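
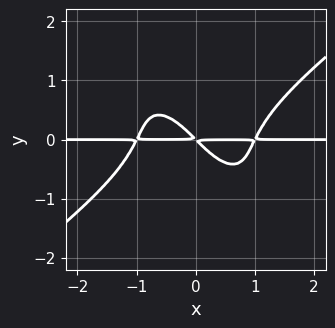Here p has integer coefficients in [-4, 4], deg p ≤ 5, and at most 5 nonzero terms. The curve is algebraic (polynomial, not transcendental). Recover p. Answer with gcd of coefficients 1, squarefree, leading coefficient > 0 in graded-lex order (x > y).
1. Degree: a generic line meets the curve in up to 4 points, so deg p = 4.
2. From the axis intercepts and sections: the visible x-axis segment lies entirely on the curve.
3. The integer polynomial consistent with all of this is the stated p.

x^3*y - x*y^3 - y^4 - x*y - y^2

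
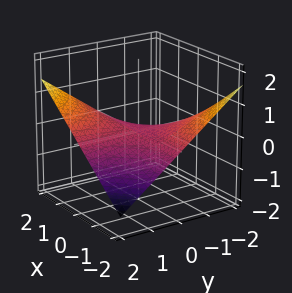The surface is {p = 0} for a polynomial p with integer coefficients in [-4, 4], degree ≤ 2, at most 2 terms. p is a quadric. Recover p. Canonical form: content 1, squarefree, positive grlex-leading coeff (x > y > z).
x*y - 3*z

First, deg p = 2. A saddle surface; a quadric.
Then, reading off the gridlines: the visible y-axis segment lies entirely on the surface; it meets the z-axis at z = 0 (among the integer gridlines); the visible x-axis segment lies entirely on the surface.
Finally, putting this together gives p.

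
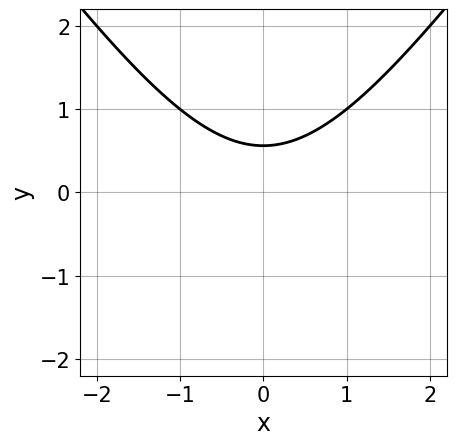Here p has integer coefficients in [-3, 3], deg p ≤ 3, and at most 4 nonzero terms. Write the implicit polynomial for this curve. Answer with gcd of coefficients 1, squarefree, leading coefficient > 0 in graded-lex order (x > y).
2*x^2 - y^2 - 3*y + 2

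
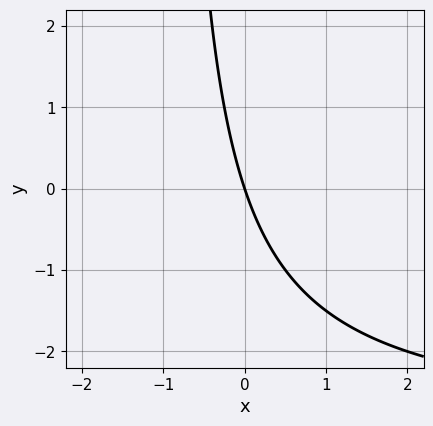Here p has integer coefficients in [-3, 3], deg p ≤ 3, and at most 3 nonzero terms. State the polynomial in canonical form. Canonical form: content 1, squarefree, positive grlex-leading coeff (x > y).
x*y + 3*x + y

(a) Degree: the shape is more complex than any degree-1 curve, so deg p = 2.
(b) Against the integer gridlines: it crosses the x-axis at the gridline x = 0; it meets the y-axis at y = 0 (among the integer gridlines).
(c) Together with the visible shape, these determine p as stated.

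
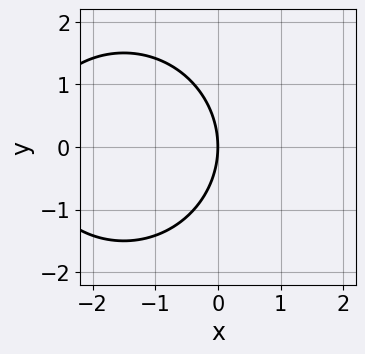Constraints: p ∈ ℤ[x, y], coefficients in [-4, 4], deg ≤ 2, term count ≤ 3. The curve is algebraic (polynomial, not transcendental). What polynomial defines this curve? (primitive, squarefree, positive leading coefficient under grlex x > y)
x^2 + y^2 + 3*x

1. The degree is 2 — a generic line meets the curve in up to 2 points.
2. Symmetries: the y ↦ −y reflection is a symmetry, so y appears only in even powers.
3. From the visible intercepts: it crosses the x-axis at the gridline x = 0; it crosses the y-axis at the gridline y = 0.
4. These observations pin down the coefficients.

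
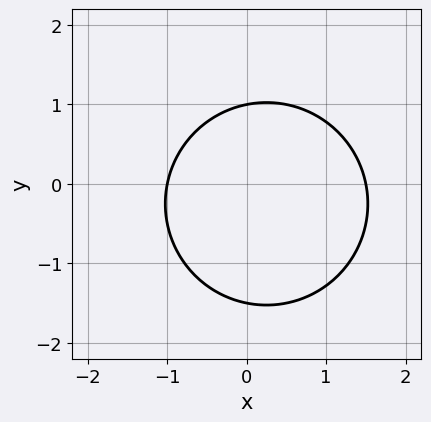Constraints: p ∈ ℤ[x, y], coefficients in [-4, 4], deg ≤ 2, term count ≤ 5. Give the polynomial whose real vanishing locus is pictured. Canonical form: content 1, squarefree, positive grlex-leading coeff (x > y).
(a) Degree: the shape is more complex than any degree-1 curve, so deg p = 2.
(b) Reading off the gridlines: one y-axis crossing is at y = 1; it crosses the x-axis at the gridline x = -1.
(c) The integer polynomial consistent with all of this is the stated p.

2*x^2 + 2*y^2 - x + y - 3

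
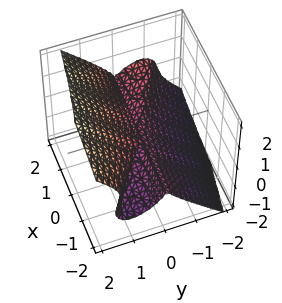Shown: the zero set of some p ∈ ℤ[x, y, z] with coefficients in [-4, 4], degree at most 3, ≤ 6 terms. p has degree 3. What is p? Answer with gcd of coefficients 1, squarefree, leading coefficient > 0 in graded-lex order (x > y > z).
2*x*y^2 + 3*y^3 - 3*z^3 + y*z

Degree: the shape is more complex than any degree-2 surface, so deg p = 3.
Against the integer gridlines: it meets the z-axis at z = 0 (among the integer gridlines); it crosses the y-axis at the gridline y = 0.
Fitting integer coefficients to these (and the overall shape) gives p. Check: (1, 0, 0) on the x-axis lies on the surface, and p(1, 0, 0) = 0. ✓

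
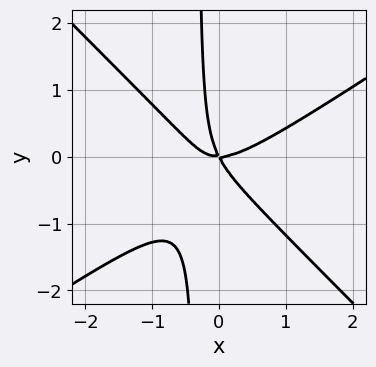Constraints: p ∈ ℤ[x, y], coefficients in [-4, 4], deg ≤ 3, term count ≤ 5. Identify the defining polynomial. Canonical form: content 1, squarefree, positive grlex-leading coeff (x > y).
(a) deg p = 3. No degree-2 curve has this shape.
(b) Checking where it meets the axes: one x-axis crossing is at x = 0; it crosses the y-axis at the gridline y = 0.
(c) The integer polynomial consistent with all of this is the stated p.

2*x^3 - x^2*y - 3*x*y^2 - 2*x*y - y^2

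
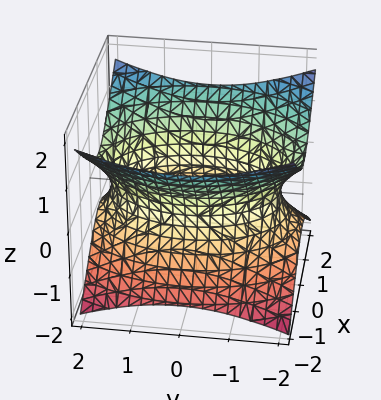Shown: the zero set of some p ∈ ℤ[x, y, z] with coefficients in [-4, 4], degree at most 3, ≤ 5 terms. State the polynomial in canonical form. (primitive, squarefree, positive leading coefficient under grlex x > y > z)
(a) The degree is 2 — an hourglass — one-sheet hyperboloid; a quadric.
(b) Symmetries: mirror symmetry y ↦ −y ⇒ only even powers of y; the z ↦ −z reflection is a symmetry, so z appears only in even powers; the x ↦ −x reflection is a symmetry, so x appears only in even powers.
(c) Reading off the gridlines: the surface avoids every integer z-axis point in the box.
(d) Putting this together gives p.

2*x^2 + y^2 - 3*z^2 - 3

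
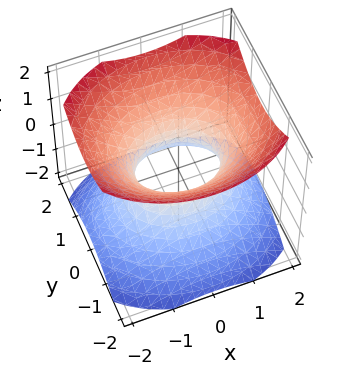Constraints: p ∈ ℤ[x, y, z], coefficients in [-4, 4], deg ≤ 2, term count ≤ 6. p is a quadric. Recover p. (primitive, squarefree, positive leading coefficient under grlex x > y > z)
First, deg p = 2. An hourglass — one-sheet hyperboloid; a quadric.
Next, symmetries: the y ↦ −y reflection is a symmetry, so y appears only in even powers; the x ↦ −x reflection is a symmetry, so x appears only in even powers; it's symmetric under z → −z, forcing even powers of z.
Then, from the axis intercepts and sections: among the integer gridlines, it crosses the x-axis at x ∈ {-1, 1}; it misses every integer gridline on the z-axis.
Finally, solving for integer coefficients yields p as stated.

2*x^2 + 3*y^2 - 3*z^2 - 2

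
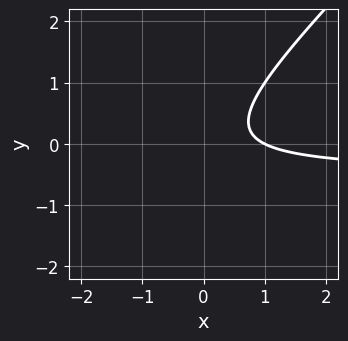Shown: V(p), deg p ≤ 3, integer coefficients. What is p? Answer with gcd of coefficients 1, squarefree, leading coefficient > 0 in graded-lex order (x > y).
2*x*y - 2*y^2 + x - 1

1. The degree is 2 — no degree-1 curve has this shape.
2. Reading off the gridlines: the curve avoids every integer y-axis point in the box; it meets the x-axis at x = 1 (among the integer gridlines).
3. The integer polynomial consistent with all of this is the stated p.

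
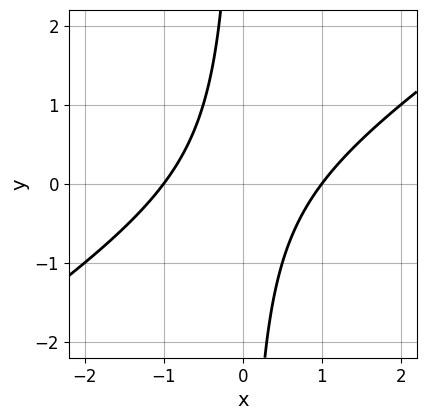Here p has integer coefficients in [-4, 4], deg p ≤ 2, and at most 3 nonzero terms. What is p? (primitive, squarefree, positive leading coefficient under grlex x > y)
2*x^2 - 3*x*y - 2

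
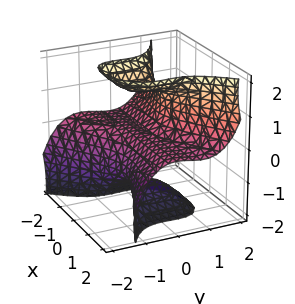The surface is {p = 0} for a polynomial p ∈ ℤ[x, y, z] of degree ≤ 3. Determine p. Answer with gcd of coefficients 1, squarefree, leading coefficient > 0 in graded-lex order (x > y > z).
2*x^2*z + 2*x*y^2 - 3*y^3 - z^3 + 2*z

The degree is 3 — the shape is more complex than any degree-2 surface.
From the visible intercepts: it meets the z-axis at z = 0 (among the integer gridlines); it meets the y-axis at y = 0 (among the integer gridlines); the visible x-axis segment lies entirely on the surface.
The integer polynomial consistent with all of this is the stated p.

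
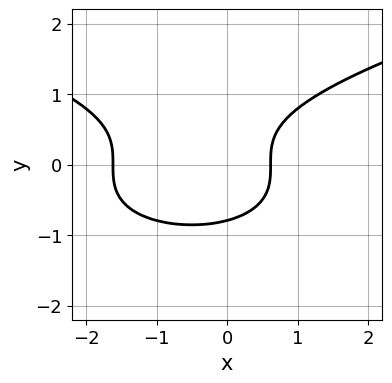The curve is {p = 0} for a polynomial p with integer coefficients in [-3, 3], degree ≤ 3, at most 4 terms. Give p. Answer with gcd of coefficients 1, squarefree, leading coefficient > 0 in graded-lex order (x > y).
2*y^3 - x^2 - x + 1

(a) deg p = 3. No degree-2 curve has this shape.
(b) Solving for integer coefficients yields p as stated.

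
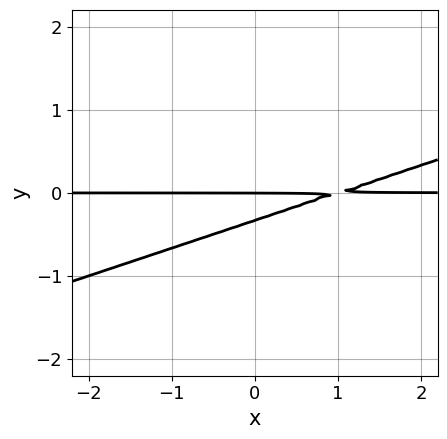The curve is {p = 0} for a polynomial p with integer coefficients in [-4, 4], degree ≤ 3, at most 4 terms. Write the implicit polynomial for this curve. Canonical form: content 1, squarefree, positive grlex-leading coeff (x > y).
First, deg p = 2. A generic line meets the curve in up to 2 points.
Next, reading off the gridlines: every point of the x-axis in the box is on the curve; it crosses the y-axis at the gridline y = 0.
Finally, assembling these constraints gives the stated polynomial.

x*y - 3*y^2 - y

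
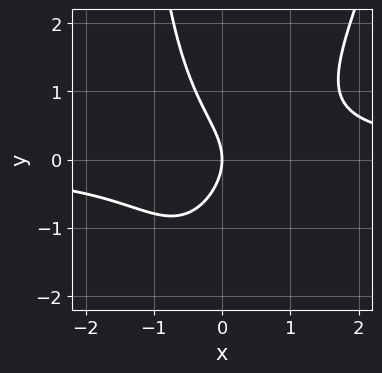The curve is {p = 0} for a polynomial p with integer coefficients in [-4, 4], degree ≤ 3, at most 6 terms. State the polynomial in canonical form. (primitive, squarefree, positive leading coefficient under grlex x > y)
deg p = 3. The shape is more complex than any degree-2 curve.
From the visible intercepts: one x-axis crossing is at x = 0; one y-axis crossing is at y = 0.
Fitting integer coefficients to these (and the overall shape) gives p.

3*x^2*y - x*y^2 - 2*y^2 - 3*x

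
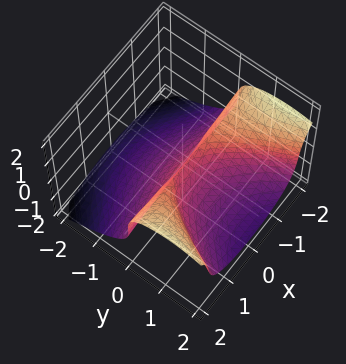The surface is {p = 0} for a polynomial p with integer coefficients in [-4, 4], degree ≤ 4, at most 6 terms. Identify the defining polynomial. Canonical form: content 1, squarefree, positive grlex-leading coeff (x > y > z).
2*x^2*y - 3*z^3 - 3*y^2 - y*z

First, the degree is 3 — no degree-2 surface has this shape.
Then, reading off the gridlines: every point of the x-axis in the box is on the surface; it crosses the z-axis at the gridline z = 0.
Finally, these observations pin down the coefficients.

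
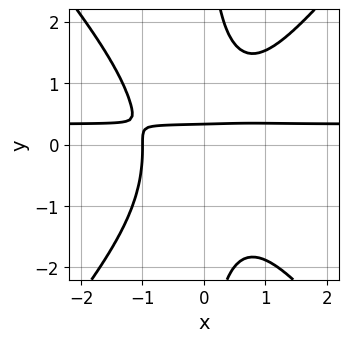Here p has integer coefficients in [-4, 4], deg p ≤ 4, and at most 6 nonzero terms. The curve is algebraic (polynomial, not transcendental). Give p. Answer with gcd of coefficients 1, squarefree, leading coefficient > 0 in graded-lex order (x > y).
3*x^3*y - 2*x*y^3 - x^3 + 3*y - 1

First, deg p = 4. A generic line meets the curve in up to 4 points.
Then, reading off the gridlines: it meets the x-axis at x = -1 (among the integer gridlines).
Finally, matching integer coefficients to the picture gives p.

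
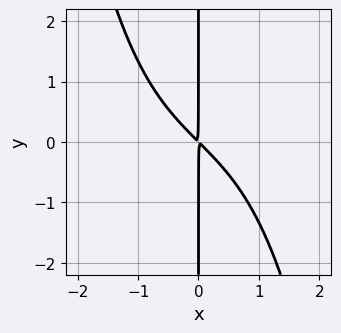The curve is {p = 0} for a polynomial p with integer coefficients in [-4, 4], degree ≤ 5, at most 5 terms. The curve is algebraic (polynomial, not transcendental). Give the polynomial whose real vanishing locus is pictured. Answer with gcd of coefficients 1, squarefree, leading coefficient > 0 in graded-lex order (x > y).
1. The degree is 4 — no degree-3 curve has this shape.
2. From the axis intercepts and sections: every point of the y-axis in the box is on the curve.
3. Fitting integer coefficients to these (and the overall shape) gives p.

x^4 + 3*x^2 + 3*x*y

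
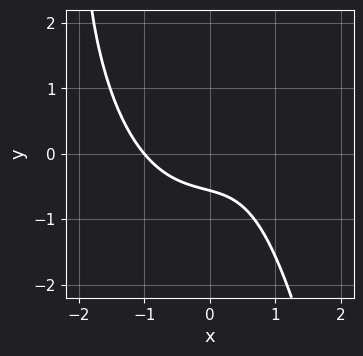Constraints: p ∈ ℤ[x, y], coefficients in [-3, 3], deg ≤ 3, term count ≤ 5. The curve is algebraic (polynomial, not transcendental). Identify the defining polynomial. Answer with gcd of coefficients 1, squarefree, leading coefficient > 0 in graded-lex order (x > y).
2*x^3 - 2*x*y - y^2 + 3*y + 2

First, deg p = 3. A generic line meets the curve in up to 3 points.
Then, reading off the gridlines: it meets the x-axis at x = -1 (among the integer gridlines).
Finally, solving for integer coefficients yields p as stated.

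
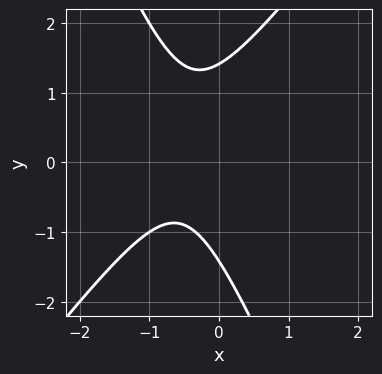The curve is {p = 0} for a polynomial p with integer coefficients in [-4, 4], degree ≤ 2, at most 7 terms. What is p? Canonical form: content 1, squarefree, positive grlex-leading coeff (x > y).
(a) The degree is 2 — a generic line meets the curve in up to 2 points.
(b) Against the integer gridlines: it misses every integer gridline on the x-axis.
(c) Putting this together gives p.

3*x^2 - x*y - y^2 + 3*x + 2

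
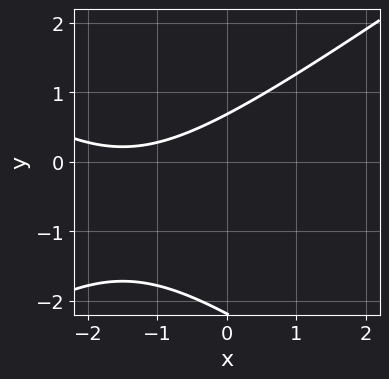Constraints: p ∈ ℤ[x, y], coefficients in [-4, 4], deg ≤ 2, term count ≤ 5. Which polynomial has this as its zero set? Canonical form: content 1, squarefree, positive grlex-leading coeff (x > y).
x^2 - 2*y^2 + 3*x - 3*y + 3

1. Degree: no degree-1 curve has this shape, so deg p = 2.
2. Reading off the gridlines: the curve avoids every integer x-axis point in the box.
3. Matching integer coefficients to the picture gives p.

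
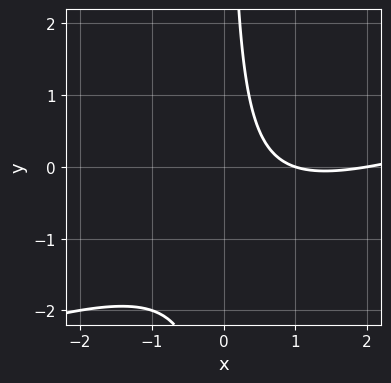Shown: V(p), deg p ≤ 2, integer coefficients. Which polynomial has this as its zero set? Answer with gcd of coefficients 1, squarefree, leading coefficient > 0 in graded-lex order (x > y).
x^2 - 3*x*y - 3*x + 2

deg p = 2. The shape is more complex than any degree-1 curve.
Observable constraints: the curve avoids every integer y-axis point in the box; among the integer gridlines, it crosses the x-axis at x ∈ {1, 2}.
Putting this together gives p.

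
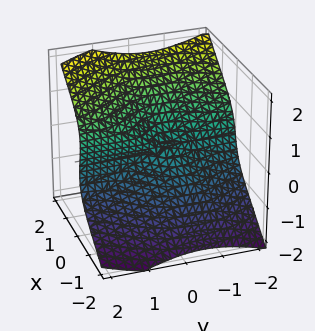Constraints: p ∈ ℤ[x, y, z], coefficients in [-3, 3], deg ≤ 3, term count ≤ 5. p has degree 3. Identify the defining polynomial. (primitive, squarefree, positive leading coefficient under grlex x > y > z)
First, the degree is 3 — no degree-2 surface has this shape.
Next, from the visible intercepts: the visible y-axis segment lies entirely on the surface; it meets the z-axis at z = 0 (among the integer gridlines); it crosses the x-axis at the gridline x = 0.
Finally, the integer polynomial consistent with all of this is the stated p.

2*x^3 + 2*x*y^2 - 3*z^3 + x*y + y*z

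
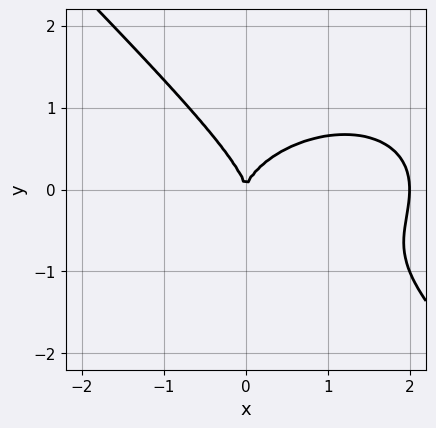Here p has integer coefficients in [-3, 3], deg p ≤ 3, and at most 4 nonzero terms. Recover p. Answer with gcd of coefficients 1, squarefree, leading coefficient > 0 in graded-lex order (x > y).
x^3 + x*y^2 + 2*y^3 - 2*x^2

(a) Degree: the shape is more complex than any degree-2 curve, so deg p = 3.
(b) Against the integer gridlines: among the integer gridlines, it crosses the x-axis at x ∈ {0, 2}; it meets the y-axis at y = 0 (among the integer gridlines).
(c) These observations pin down the coefficients.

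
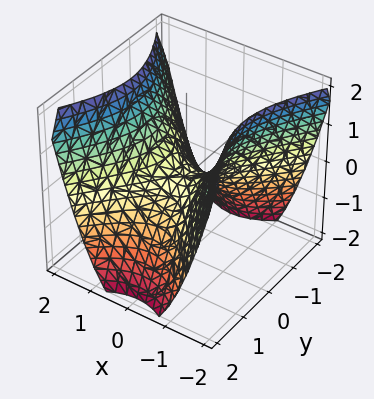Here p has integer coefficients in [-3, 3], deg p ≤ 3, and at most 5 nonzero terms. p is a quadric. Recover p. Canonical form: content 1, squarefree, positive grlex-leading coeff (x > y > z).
The degree is 2 — a saddle surface; a quadric.
Symmetries: the y ↦ −y reflection is a symmetry, so y appears only in even powers; mirror symmetry x ↦ −x ⇒ only even powers of x.
Reading off the gridlines: it meets the y-axis at y = 0 (among the integer gridlines); it meets the z-axis at z = 0 (among the integer gridlines); it crosses the x-axis at the gridline x = 0.
Putting this together gives p.

3*x^2 - 2*y^2 - 3*z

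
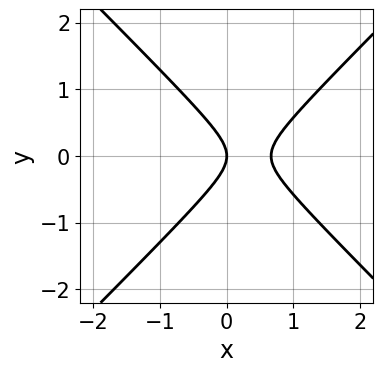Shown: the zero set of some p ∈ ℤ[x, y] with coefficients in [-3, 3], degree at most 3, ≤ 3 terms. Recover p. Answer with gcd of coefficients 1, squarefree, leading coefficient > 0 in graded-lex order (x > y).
(a) deg p = 2. The shape is more complex than any degree-1 curve.
(b) Symmetries: the y ↦ −y reflection is a symmetry, so y appears only in even powers.
(c) From the axis intercepts and sections: it meets the x-axis at x = 0 (among the integer gridlines); it crosses the y-axis at the gridline y = 0.
(d) Fitting integer coefficients to these (and the overall shape) gives p.

3*x^2 - 3*y^2 - 2*x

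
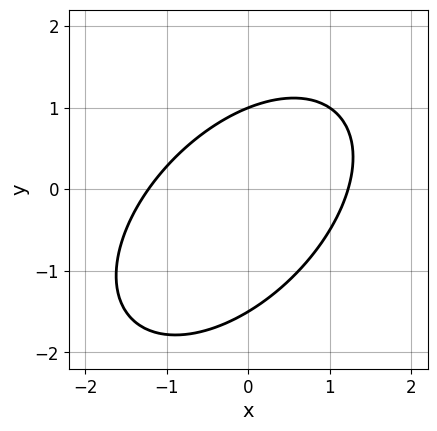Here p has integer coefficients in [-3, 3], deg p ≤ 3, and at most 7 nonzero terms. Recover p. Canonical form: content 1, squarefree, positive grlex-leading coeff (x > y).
2*x^2 - 2*x*y + 2*y^2 + y - 3

The degree is 2 — the shape is more complex than any degree-1 curve.
Checking where it meets the axes: it meets the y-axis at y = 1 (among the integer gridlines).
The integer polynomial consistent with all of this is the stated p.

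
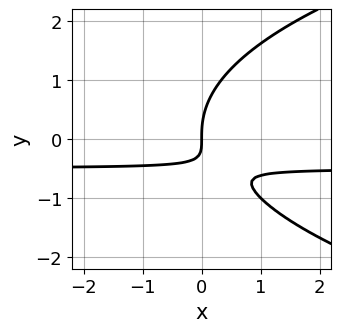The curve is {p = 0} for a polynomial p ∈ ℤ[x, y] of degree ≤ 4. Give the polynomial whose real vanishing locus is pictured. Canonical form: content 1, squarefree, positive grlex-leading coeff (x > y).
y^3 - 2*x*y - x

(a) The degree is 3 — no degree-2 curve has this shape.
(b) Reading off the gridlines: one x-axis crossing is at x = 0; it crosses the y-axis at the gridline y = 0.
(c) These observations pin down the coefficients.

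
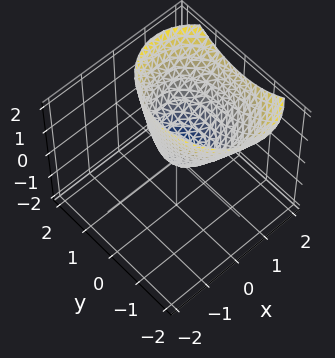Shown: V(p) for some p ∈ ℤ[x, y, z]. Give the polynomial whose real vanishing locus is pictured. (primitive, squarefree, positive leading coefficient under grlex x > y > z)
3*x^2 - 3*x*z + 2*y^2 - 2*z

1. deg p = 2. A generic line meets the surface in up to 2 points.
2. From the visible intercepts: it crosses the y-axis at the gridline y = 0; it crosses the z-axis at the gridline z = 0; one x-axis crossing is at x = 0.
3. Fitting integer coefficients to these (and the overall shape) gives p.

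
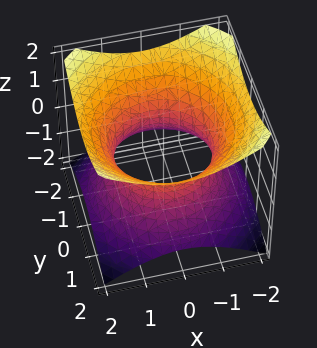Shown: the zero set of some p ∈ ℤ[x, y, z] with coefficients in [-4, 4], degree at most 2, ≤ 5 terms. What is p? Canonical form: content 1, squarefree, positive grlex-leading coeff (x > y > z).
First, deg p = 2.
Next, symmetries: it's symmetric under z → −z, forcing even powers of z; the z-axis is an axis of rotation, so x and y enter only as x² + y².
Next, checking where it meets the axes: no z-intercept at any integer in the box; a circular section at z = 1 has radius between 1 and 2.
Finally, putting this together gives p.

2*x^2 + 2*y^2 - 3*z^2 - 3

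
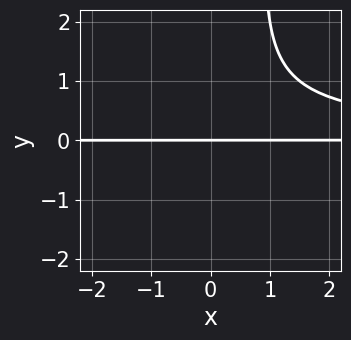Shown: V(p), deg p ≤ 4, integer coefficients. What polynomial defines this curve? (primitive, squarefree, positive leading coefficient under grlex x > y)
x*y^3 + x*y^2 - y^3 - 2*y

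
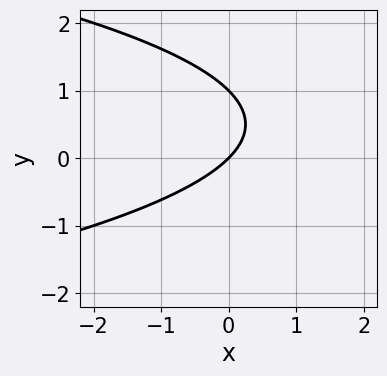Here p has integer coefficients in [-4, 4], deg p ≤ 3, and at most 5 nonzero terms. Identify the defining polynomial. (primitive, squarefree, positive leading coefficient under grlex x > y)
Degree: no degree-1 curve has this shape, so deg p = 2.
Observable constraints: it crosses the x-axis at the gridline x = 0; among the integer gridlines, it crosses the y-axis at y ∈ {0, 1}.
Together with the visible shape, these determine p as stated.

y^2 + x - y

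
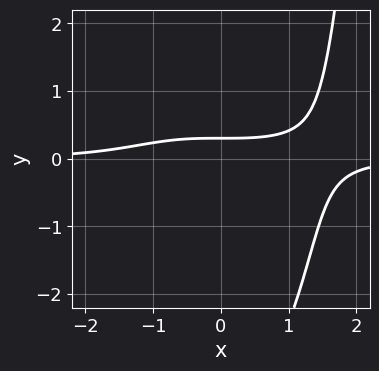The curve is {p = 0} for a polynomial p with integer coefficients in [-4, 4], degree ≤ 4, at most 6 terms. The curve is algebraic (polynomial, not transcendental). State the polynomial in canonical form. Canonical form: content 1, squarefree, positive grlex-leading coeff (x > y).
x^3*y - y^2 - 3*y + 1

1. deg p = 4.
2. From the visible intercepts: the curve avoids every integer x-axis point in the box.
3. Assembling these constraints gives the stated polynomial.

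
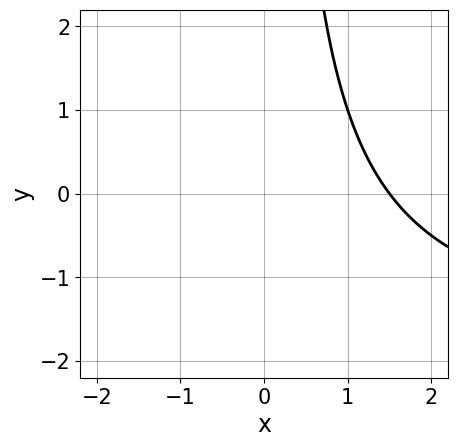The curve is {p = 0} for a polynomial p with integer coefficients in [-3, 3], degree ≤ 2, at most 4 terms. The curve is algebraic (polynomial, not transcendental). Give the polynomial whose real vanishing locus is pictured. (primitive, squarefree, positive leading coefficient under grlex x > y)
First, deg p = 2. The shape is more complex than any degree-1 curve.
Next, from the visible intercepts: no y-intercept at any integer in the box.
Finally, putting this together gives p.

x*y + 2*x - 3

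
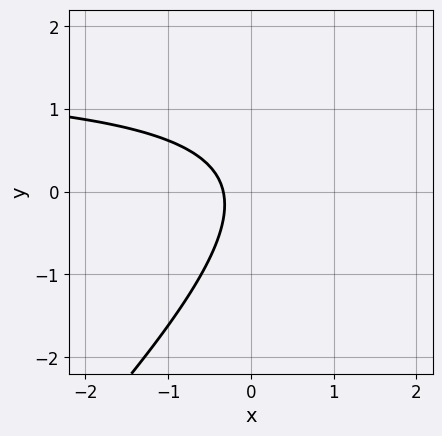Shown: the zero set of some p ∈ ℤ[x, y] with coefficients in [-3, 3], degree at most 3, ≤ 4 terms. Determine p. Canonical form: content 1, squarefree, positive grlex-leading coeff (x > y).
2*x*y - 2*y^2 - 3*x - 1

First, the degree is 2 — the shape is more complex than any degree-1 curve.
Next, against the integer gridlines: it misses every integer gridline on the y-axis.
Finally, matching integer coefficients to the picture gives p.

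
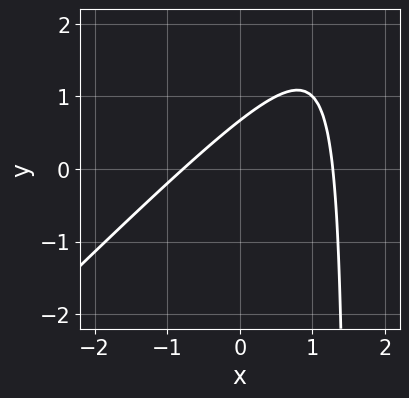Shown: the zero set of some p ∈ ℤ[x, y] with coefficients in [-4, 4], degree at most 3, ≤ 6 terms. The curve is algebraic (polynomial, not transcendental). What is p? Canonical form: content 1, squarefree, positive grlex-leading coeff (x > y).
2*x^2 - 2*x*y - x + 3*y - 2

(a) Degree: no degree-1 curve has this shape, so deg p = 2.
(b) The integer polynomial consistent with all of this is the stated p.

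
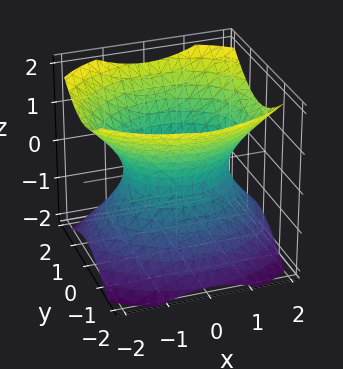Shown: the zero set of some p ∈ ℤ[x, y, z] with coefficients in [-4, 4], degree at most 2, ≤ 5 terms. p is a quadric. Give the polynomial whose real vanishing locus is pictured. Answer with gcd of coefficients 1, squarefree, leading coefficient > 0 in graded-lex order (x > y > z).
deg p = 2. One connected sheet with a waist; a quadric.
Symmetries: the z ↦ −z reflection is a symmetry, so z appears only in even powers; the x ↦ −x reflection is a symmetry, so x appears only in even powers; it's symmetric under y → −y, forcing even powers of y.
Observable constraints: the y-axis gridline crossings are at y ∈ {-1, 1}; no z-intercept at any integer in the box.
Putting this together gives p.

2*x^2 + 3*y^2 - 3*z^2 - 3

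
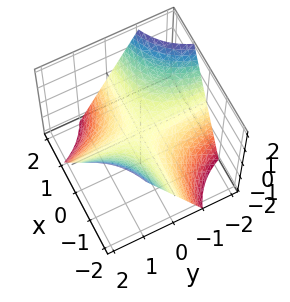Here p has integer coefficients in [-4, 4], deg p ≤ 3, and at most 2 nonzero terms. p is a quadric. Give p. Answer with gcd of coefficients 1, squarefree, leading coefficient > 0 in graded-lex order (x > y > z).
x*y + z

First, degree: a hyperbolic paraboloid; a quadric, so deg p = 2.
Next, checking where it meets the axes: it crosses the z-axis at the gridline z = 0; every point of the y-axis in the box is on the surface; every point of the x-axis in the box is on the surface.
Finally, these observations pin down the coefficients.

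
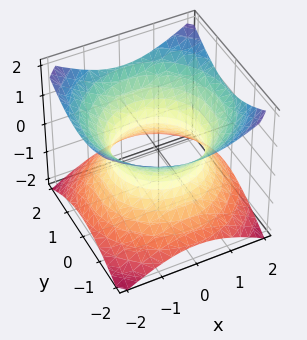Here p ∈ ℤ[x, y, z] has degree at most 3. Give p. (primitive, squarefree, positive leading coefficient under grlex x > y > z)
First, deg p = 2. One connected sheet with a waist; a quadric.
Then, symmetries: rotational symmetry about the z-axis ⇒ p depends on x, y only through x² + y²; it's symmetric under z → −z, forcing even powers of z.
Next, checking where it meets the axes: a circular section at z = 0 has radius between 1 and 2; it misses every integer gridline on the z-axis.
Finally, together with the visible shape, these determine p as stated.

2*x^2 + 2*y^2 - 3*z^2 - 3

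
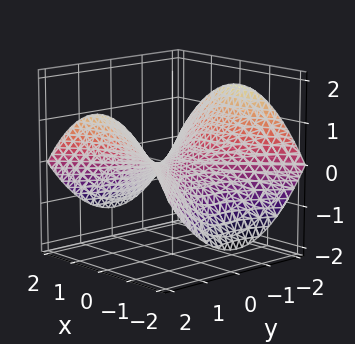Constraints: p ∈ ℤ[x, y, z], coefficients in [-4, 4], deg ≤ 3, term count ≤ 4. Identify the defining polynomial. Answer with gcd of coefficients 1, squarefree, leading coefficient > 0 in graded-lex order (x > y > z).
(a) The degree is 2 — a saddle surface; a quadric.
(b) Symmetries: it's symmetric under y → −y, forcing even powers of y; the x ↦ −x reflection is a symmetry, so x appears only in even powers.
(c) Observable constraints: one z-axis crossing is at z = 0; it meets the x-axis at x = 0 (among the integer gridlines); it meets the y-axis at y = 0 (among the integer gridlines).
(d) Assembling these constraints gives the stated polynomial.

x^2 - y^2 + 3*z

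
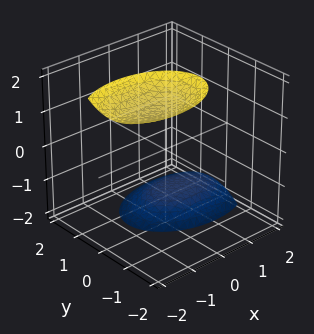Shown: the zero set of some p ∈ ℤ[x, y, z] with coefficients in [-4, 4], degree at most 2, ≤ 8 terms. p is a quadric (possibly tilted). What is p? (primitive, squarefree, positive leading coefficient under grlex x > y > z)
The picture has 2 separate pieces. They look like related sheets of one shape, so recover p as a whole.
Degree: no degree-1 surface has this shape, so deg p = 2.
From the axis intercepts and sections: no x-intercept at any integer in the box; it misses every integer gridline on the y-axis.
Assembling these constraints gives the stated polynomial.

x^2 + x*z + 2*y^2 + y*z - z^2 + 3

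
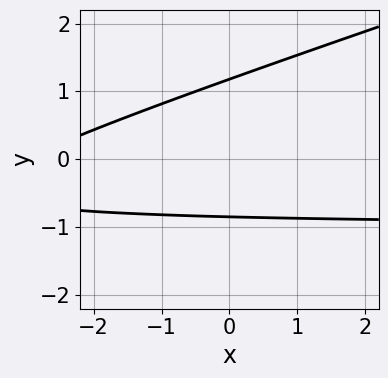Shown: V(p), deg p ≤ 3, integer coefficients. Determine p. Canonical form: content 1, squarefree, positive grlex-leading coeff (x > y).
x*y - 3*y^2 + x + y + 3

1. The degree is 2 — no degree-1 curve has this shape.
2. Reading off the gridlines: the curve avoids every integer x-axis point in the box.
3. Assembling these constraints gives the stated polynomial.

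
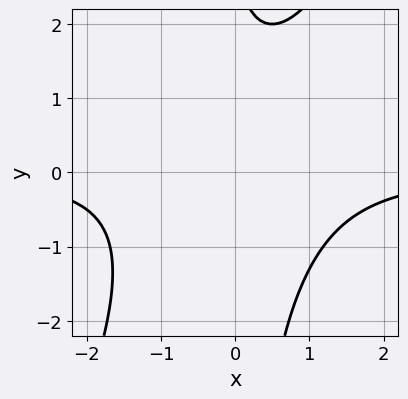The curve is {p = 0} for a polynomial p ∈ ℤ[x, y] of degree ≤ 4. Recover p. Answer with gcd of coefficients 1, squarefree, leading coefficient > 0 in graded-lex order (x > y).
(a) Degree: no degree-2 curve has this shape, so deg p = 3.
(b) Against the integer gridlines: the curve avoids every integer x-axis point in the box; no y-intercept at any integer in the box.
(c) The integer polynomial consistent with all of this is the stated p.

2*x^2*y - x*y^2 - y + 3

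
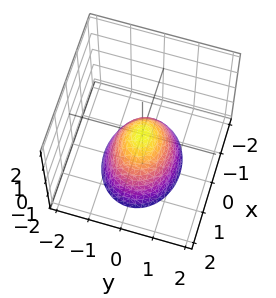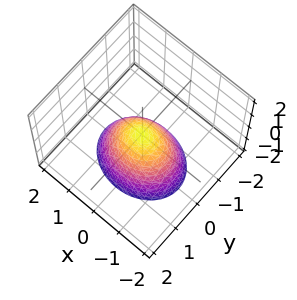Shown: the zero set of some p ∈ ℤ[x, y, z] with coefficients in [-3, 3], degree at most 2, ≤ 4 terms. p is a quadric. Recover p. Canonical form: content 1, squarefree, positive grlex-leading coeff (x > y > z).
2*x^2 + 3*y^2 + 2*z

First, deg p = 2. A paraboloid; a quadric.
Next, symmetries: the x ↦ −x reflection is a symmetry, so x appears only in even powers; it's symmetric under y → −y, forcing even powers of y.
Then, checking where it meets the axes: it meets the x-axis at x = 0 (among the integer gridlines); one y-axis crossing is at y = 0; one z-axis crossing is at z = 0.
Finally, together with the visible shape, these determine p as stated.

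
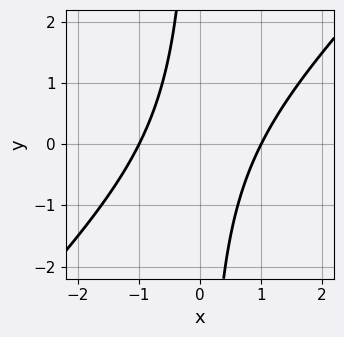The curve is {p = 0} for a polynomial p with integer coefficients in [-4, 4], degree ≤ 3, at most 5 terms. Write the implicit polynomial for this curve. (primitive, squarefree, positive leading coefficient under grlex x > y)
x^2 - x*y - 1

Degree: the shape is more complex than any degree-1 curve, so deg p = 2.
Observable constraints: no y-intercept at any integer in the box; the x-axis gridline crossings are at x ∈ {-1, 1}.
Solving for integer coefficients yields p as stated.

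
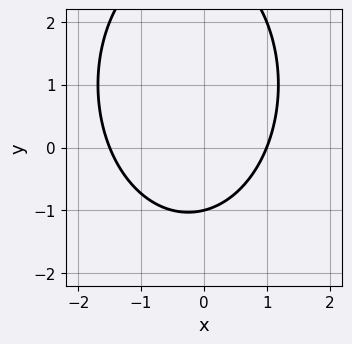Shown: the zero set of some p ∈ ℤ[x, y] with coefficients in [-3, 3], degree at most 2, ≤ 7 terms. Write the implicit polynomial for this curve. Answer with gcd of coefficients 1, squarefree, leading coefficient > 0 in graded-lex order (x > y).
First, deg p = 2. The shape is more complex than any degree-1 curve.
Next, checking where it meets the axes: one x-axis crossing is at x = 1; it crosses the y-axis at the gridline y = -1.
Finally, fitting integer coefficients to these (and the overall shape) gives p.

2*x^2 + y^2 + x - 2*y - 3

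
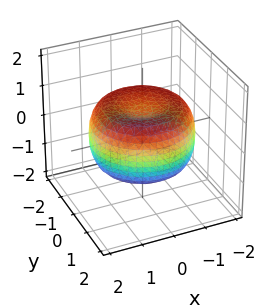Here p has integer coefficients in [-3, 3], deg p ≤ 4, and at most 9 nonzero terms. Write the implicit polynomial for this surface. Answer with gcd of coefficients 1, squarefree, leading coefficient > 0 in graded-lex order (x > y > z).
x^4 + 2*x^2*y^2 + y^4 - 2*x^2 - 2*y^2 + 2*z^2 - 1

First, deg p = 4. A generic line meets the surface in up to 4 points.
Next, symmetries: rotational symmetry about the z-axis ⇒ p depends on x, y only through x² + y².
Next, observable constraints: a circular section at z = -1 has radius exactly 1.
Finally, putting this together gives p.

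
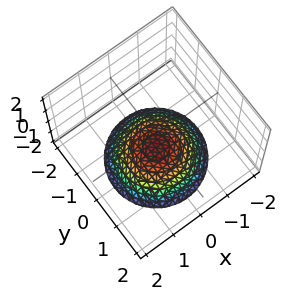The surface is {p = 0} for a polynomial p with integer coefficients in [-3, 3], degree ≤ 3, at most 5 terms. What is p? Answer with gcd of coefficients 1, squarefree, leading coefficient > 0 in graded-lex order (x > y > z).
x^2 + y^2 + 2*z + 2

Degree: no degree-1 surface has this shape, so deg p = 2.
Symmetries: rotational symmetry about the z-axis ⇒ p depends on x, y only through x² + y².
From the axis intercepts and sections: it meets the z-axis at z = -1 (among the integer gridlines); a circular section at z = -2 has radius between 1 and 2.
Fitting integer coefficients to these (and the overall shape) gives p.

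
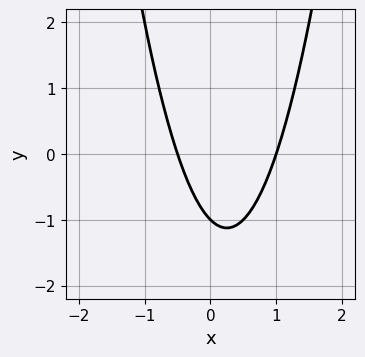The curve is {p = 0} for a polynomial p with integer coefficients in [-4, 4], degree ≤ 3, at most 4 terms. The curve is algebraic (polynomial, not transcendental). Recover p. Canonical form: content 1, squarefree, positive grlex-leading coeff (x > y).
deg p = 2. The shape is more complex than any degree-1 curve.
Checking where it meets the axes: it crosses the y-axis at the gridline y = -1; it crosses the x-axis at the gridline x = 1.
Together with the visible shape, these determine p as stated.

2*x^2 - x - y - 1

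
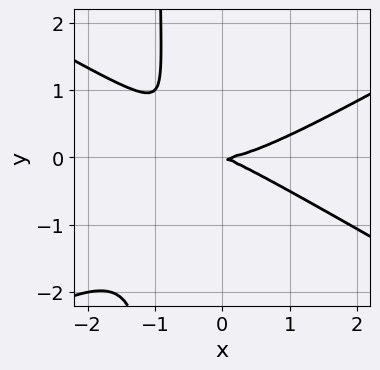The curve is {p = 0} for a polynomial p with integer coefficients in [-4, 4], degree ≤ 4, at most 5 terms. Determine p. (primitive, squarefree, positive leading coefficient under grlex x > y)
(a) The degree is 3 — the shape is more complex than any degree-2 curve.
(b) Reading off the gridlines: one x-axis crossing is at x = 0; one y-axis crossing is at y = 0.
(c) The integer polynomial consistent with all of this is the stated p.

x^3 - 3*x*y^2 - x*y - 3*y^2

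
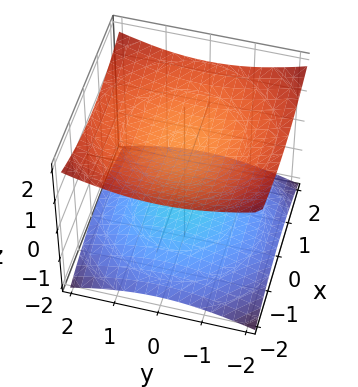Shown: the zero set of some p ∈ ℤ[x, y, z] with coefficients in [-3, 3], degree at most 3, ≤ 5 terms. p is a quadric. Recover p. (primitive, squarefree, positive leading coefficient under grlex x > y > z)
1. I count 2 distinct pieces. Treating them together as one polynomial.
2. Degree: two sheets facing apart; a quadric, so deg p = 2.
3. By symmetry, the z-axis is an axis of rotation, so x and y enter only as x² + y²; it's symmetric under z → −z, forcing even powers of z.
4. Reading off the gridlines: no y-intercept at any integer in the box; no x-intercept at any integer in the box.
5. The integer polynomial consistent with all of this is the stated p. Check: (0, 0, 1) on the z-axis lies on the surface, and p(0, 0, 1) = 0. ✓

x^2 + y^2 - 3*z^2 + 3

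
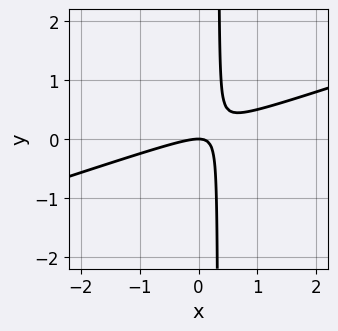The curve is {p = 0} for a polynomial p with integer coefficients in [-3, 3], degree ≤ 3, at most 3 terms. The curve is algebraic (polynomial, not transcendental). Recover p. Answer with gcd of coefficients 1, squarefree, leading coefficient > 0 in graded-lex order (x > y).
1. The degree is 2 — the shape is more complex than any degree-1 curve.
2. From the axis intercepts and sections: it meets the y-axis at y = 0 (among the integer gridlines); one x-axis crossing is at x = 0.
3. Matching integer coefficients to the picture gives p.

x^2 - 3*x*y + y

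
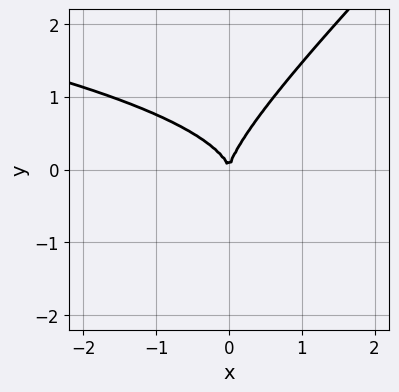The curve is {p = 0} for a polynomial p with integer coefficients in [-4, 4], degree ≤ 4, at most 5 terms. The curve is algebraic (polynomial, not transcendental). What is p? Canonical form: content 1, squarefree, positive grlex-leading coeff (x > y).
First, the degree is 3 — the shape is more complex than any degree-2 curve.
Next, reading off the gridlines: one x-axis crossing is at x = 0; it crosses the y-axis at the gridline y = 0.
Finally, solving for integer coefficients yields p as stated.

x*y^2 - y^3 + x^2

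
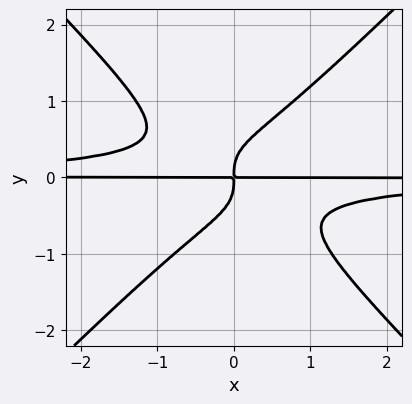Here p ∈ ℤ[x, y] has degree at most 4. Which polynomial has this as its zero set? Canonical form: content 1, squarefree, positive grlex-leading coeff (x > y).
2*x^2*y^2 - 2*y^4 + x*y

The degree is 4 — a generic line meets the curve in up to 4 points.
Reading off the gridlines: the visible x-axis segment lies entirely on the curve.
These observations pin down the coefficients.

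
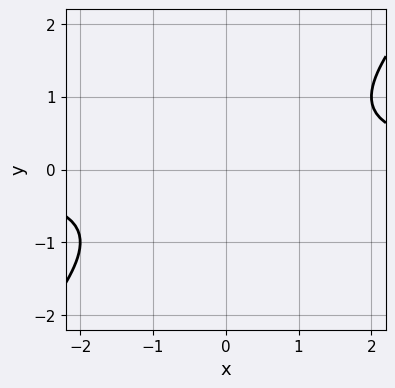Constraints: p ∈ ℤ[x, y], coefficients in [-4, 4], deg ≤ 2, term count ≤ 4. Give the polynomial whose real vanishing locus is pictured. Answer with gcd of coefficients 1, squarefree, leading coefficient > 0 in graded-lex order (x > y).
First, degree: no degree-1 curve has this shape, so deg p = 2.
Then, from the visible intercepts: no x-intercept at any integer in the box; no y-intercept at any integer in the box.
Finally, matching integer coefficients to the picture gives p.

x*y - y^2 - 1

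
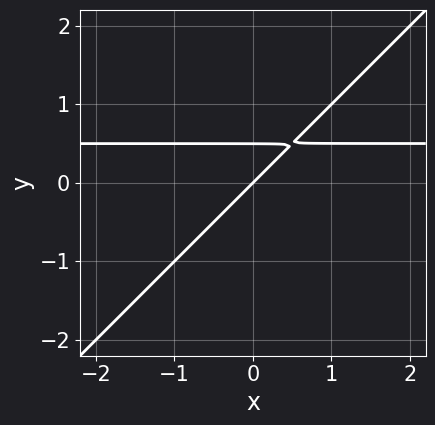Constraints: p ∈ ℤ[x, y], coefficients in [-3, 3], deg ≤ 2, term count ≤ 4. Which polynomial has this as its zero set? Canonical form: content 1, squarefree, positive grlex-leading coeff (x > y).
2*x*y - 2*y^2 - x + y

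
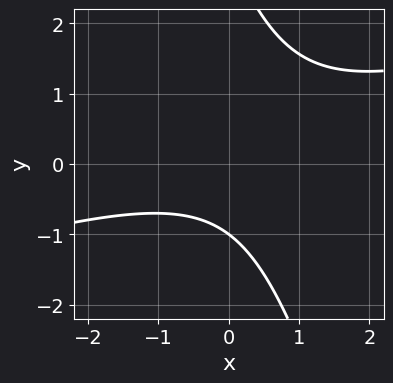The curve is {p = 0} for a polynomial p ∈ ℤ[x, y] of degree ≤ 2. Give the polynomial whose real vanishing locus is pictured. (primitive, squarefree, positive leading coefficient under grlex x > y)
First, the degree is 2 — the shape is more complex than any degree-1 curve.
Then, checking where it meets the axes: it meets the y-axis at y = -1 (among the integer gridlines); the curve avoids every integer x-axis point in the box.
Finally, putting this together gives p.

x^2 - 3*x*y - y^2 + 2*y + 3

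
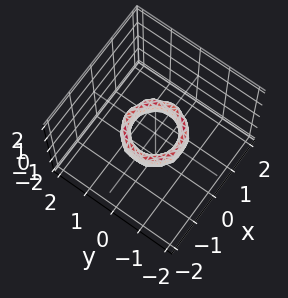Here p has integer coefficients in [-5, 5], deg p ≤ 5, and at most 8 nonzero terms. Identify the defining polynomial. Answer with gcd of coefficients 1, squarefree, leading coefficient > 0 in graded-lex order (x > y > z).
2*x^4 + 4*x^2*y^2 + 2*y^4 - 3*x^2 - 3*y^2 + z^2 + 1

(a) deg p = 4. No degree-3 surface has this shape.
(b) Symmetry: every cross-section ⟂ z is a circle, so x, y appear only via x² + y².
(c) Observable constraints: the x-axis gridline crossings are at x ∈ {-1, 1}; among the integer gridlines, it crosses the y-axis at y ∈ {-1, 1}.
(d) Putting this together gives p.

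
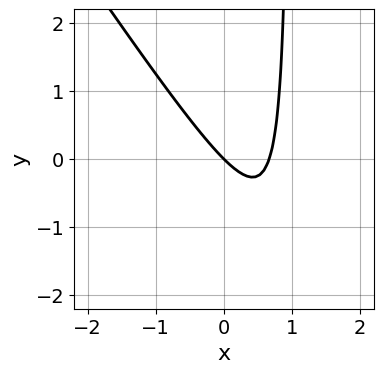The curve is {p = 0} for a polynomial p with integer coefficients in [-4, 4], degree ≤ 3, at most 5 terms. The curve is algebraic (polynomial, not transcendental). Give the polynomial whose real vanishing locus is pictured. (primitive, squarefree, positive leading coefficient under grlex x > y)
3*x^2 + 2*x*y - 2*x - 2*y

The degree is 2 — a generic line meets the curve in up to 2 points.
From the visible intercepts: it meets the y-axis at y = 0 (among the integer gridlines); one x-axis crossing is at x = 0.
Solving for integer coefficients yields p as stated.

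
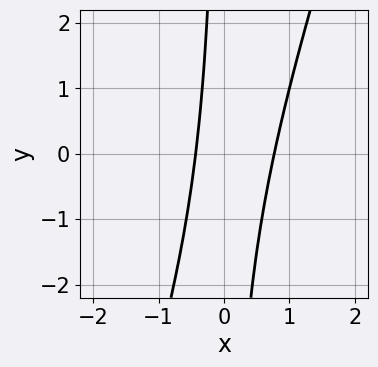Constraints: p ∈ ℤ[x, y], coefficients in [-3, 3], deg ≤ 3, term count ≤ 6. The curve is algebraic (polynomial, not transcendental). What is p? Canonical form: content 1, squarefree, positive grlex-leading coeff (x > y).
First, degree: the shape is more complex than any degree-1 curve, so deg p = 2.
Next, from the visible intercepts: the curve avoids every integer y-axis point in the box.
Finally, putting this together gives p.

3*x^2 - x*y - x - 1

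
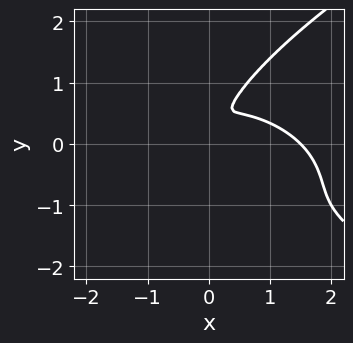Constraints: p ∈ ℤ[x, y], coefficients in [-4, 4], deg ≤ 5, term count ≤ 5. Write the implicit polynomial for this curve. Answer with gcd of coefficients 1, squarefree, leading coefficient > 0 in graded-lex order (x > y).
1. deg p = 4. No degree-3 curve has this shape.
2. Solving for integer coefficients yields p as stated.

2*y^4 - 2*x^3 - 2*x^2*y - 3*x*y^2 + 3*x^2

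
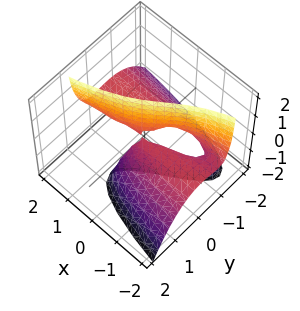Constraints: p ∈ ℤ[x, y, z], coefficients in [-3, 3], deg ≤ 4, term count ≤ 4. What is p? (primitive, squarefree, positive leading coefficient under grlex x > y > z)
(a) deg p = 3. The shape is more complex than any degree-2 surface.
(b) Checking where it meets the axes: every point of the z-axis in the box is on the surface; the visible x-axis segment lies entirely on the surface; it crosses the y-axis at the gridline y = -1.
(c) These observations pin down the coefficients.

2*y^3 - 2*x*z + 2*y^2 + 3*y*z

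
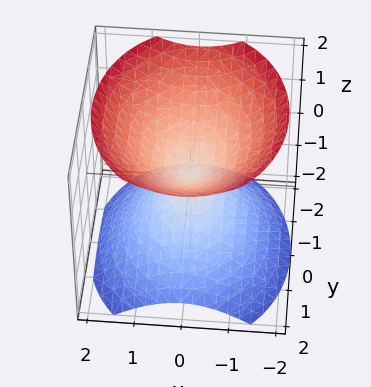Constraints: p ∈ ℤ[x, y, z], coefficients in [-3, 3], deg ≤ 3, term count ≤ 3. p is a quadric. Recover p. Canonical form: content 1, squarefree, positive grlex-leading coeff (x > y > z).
3*x^2 + 2*y^2 - 3*z^2

1. The picture has 2 separate pieces.
2. Degree: a double cone through the origin; a quadric, so deg p = 2.
3. Symmetries: it's symmetric under x → −x, forcing even powers of x; mirror symmetry y ↦ −y ⇒ only even powers of y; the z ↦ −z reflection is a symmetry, so z appears only in even powers.
4. Against the integer gridlines: one z-axis crossing is at z = 0; one y-axis crossing is at y = 0.
5. The integer polynomial consistent with all of this is the stated p.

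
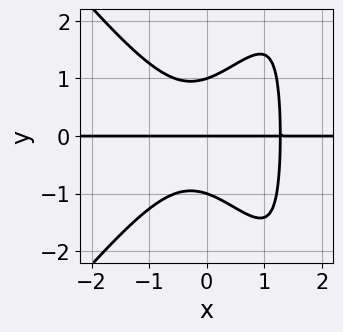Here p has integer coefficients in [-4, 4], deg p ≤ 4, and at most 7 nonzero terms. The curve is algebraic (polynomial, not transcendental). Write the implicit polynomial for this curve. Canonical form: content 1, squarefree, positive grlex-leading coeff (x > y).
1. Degree: a generic line meets the curve in up to 4 points, so deg p = 4.
2. From the axis intercepts and sections: every point of the x-axis in the box is on the curve; among the integer gridlines, it crosses the y-axis at y ∈ {-1, 0, 1}.
3. Fitting integer coefficients to these (and the overall shape) gives p.

3*x^3*y - 2*x*y^3 - 2*x^2*y + 3*y^3 - 3*y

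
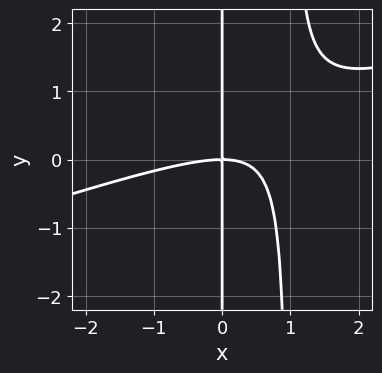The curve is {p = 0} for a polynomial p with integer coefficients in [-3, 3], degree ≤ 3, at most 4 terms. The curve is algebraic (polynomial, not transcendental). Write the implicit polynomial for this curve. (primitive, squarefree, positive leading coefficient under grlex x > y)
x^3 - 3*x^2*y + 3*x*y

Degree: no degree-2 curve has this shape, so deg p = 3.
From the visible intercepts: every point of the y-axis in the box is on the curve; it meets the x-axis at x = 0 (among the integer gridlines).
Together with the visible shape, these determine p as stated.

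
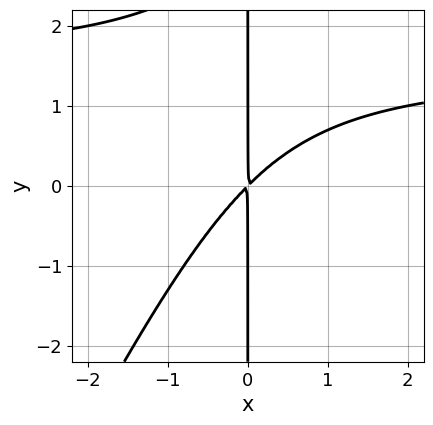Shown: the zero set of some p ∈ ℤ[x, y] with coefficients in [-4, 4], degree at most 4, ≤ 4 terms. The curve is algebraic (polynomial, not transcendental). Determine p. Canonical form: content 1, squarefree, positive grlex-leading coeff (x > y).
2*x^2*y - x*y^2 - 3*x^2 + 3*x*y

1. deg p = 3. A generic line meets the curve in up to 3 points.
2. From the axis intercepts and sections: every point of the y-axis in the box is on the curve.
3. Together with the visible shape, these determine p as stated.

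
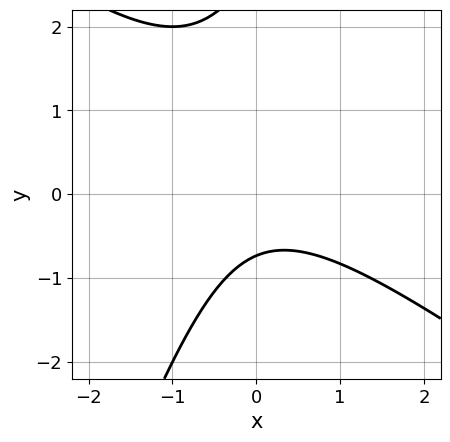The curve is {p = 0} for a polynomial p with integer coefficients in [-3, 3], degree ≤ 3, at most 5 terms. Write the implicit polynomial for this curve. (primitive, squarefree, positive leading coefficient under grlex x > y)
2*x^2 + 2*x*y - y^2 + 2*y + 2

First, the degree is 2 — the shape is more complex than any degree-1 curve.
Next, from the visible intercepts: no x-intercept at any integer in the box.
Finally, solving for integer coefficients yields p as stated.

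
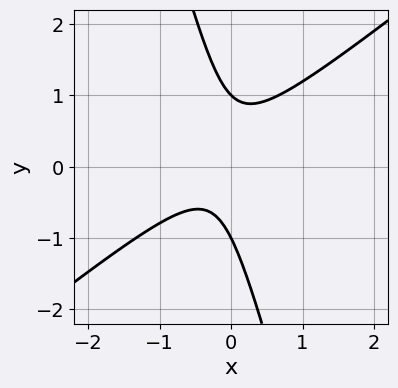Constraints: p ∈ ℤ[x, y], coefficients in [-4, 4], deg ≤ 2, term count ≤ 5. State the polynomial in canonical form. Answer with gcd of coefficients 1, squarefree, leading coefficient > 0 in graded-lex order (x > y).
(a) The degree is 2 — the shape is more complex than any degree-1 curve.
(b) Checking where it meets the axes: the y-axis gridline crossings are at y ∈ {-1, 1}; it misses every integer gridline on the x-axis.
(c) The integer polynomial consistent with all of this is the stated p.

3*x^2 - 3*x*y - y^2 + x + 1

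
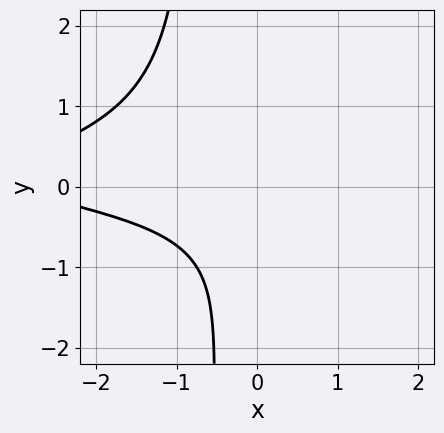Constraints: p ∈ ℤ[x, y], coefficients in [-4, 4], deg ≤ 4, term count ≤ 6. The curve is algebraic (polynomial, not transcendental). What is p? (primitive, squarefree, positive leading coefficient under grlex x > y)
3*x*y^2 + 2*y^2 + x + 2*y + 3

(a) The degree is 3 — a generic line meets the curve in up to 3 points.
(b) From the visible intercepts: the curve avoids every integer x-axis point in the box; it misses every integer gridline on the y-axis.
(c) The integer polynomial consistent with all of this is the stated p.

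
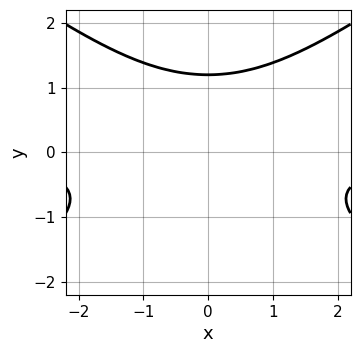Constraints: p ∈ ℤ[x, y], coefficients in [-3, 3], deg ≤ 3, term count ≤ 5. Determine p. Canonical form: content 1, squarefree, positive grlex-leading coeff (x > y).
(a) Degree: the shape is more complex than any degree-2 curve, so deg p = 3.
(b) Symmetries: the x ↦ −x reflection is a symmetry, so x appears only in even powers.
(c) Observable constraints: it misses every integer gridline on the x-axis.
(d) Fitting integer coefficients to these (and the overall shape) gives p.

x^2*y - 2*y^3 + y^2 + 2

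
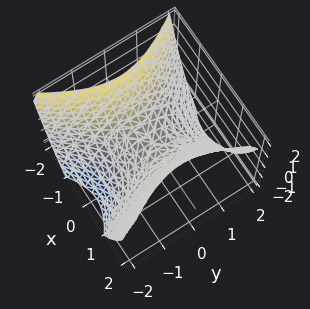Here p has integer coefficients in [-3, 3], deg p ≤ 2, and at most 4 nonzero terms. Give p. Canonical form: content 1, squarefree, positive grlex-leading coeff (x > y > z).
The degree is 2 — a hyperbolic paraboloid; a quadric.
Symmetries: mirror symmetry y ↦ −y ⇒ only even powers of y; mirror symmetry x ↦ −x ⇒ only even powers of x.
Against the integer gridlines: one z-axis crossing is at z = 0; it meets the x-axis at x = 0 (among the integer gridlines).
Fitting integer coefficients to these (and the overall shape) gives p.

3*x^2 - 2*y^2 - 3*z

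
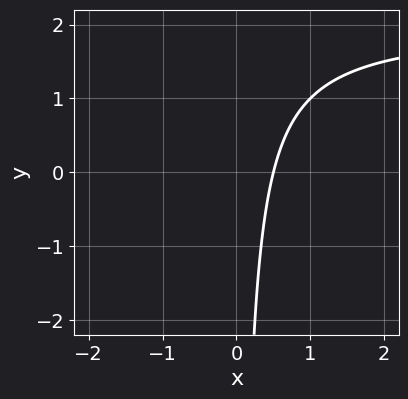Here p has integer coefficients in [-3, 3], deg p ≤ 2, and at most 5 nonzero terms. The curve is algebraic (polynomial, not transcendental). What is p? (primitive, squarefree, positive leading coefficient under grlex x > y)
x*y - 2*x + 1

The degree is 2 — the shape is more complex than any degree-1 curve.
Against the integer gridlines: the curve avoids every integer y-axis point in the box.
Solving for integer coefficients yields p as stated.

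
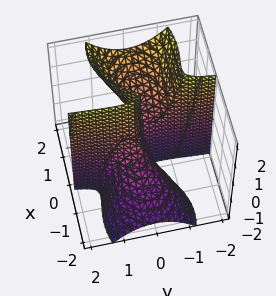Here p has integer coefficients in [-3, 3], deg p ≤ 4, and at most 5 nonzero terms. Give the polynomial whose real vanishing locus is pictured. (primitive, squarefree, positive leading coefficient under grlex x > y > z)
2*x^3 - 3*x^2*z + 3*x*y^2 + y

First, degree: a generic line meets the surface in up to 3 points, so deg p = 3.
Next, against the integer gridlines: it crosses the x-axis at the gridline x = 0; it crosses the y-axis at the gridline y = 0.
Finally, putting this together gives p. Check: (0, 0, 2) on the z-axis lies on the surface, and p(0, 0, 2) = 0. ✓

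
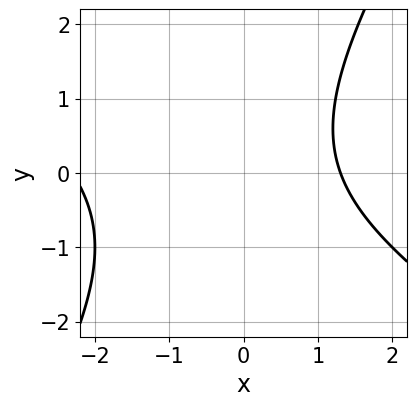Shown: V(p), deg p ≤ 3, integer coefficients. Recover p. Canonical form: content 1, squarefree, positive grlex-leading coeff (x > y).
x^2 + x*y - y^2 + x - 3

deg p = 2. No degree-1 curve has this shape.
Checking where it meets the axes: no y-intercept at any integer in the box.
Putting this together gives p.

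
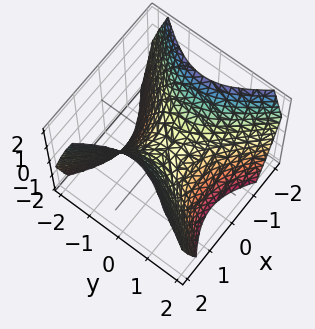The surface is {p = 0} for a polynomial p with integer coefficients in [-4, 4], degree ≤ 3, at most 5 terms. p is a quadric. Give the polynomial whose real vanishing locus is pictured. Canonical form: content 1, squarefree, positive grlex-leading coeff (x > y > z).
Degree: a hyperbolic paraboloid; a quadric, so deg p = 2.
Symmetries: the y ↦ −y reflection is a symmetry, so y appears only in even powers; mirror symmetry x ↦ −x ⇒ only even powers of x.
From the visible intercepts: it crosses the z-axis at the gridline z = 0; one x-axis crossing is at x = 0.
Together with the visible shape, these determine p as stated.

x^2 - y^2 - z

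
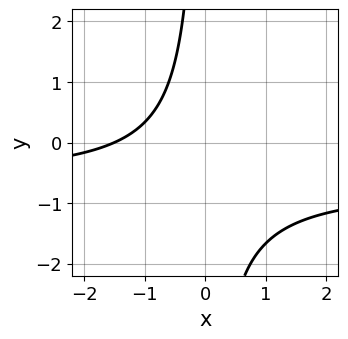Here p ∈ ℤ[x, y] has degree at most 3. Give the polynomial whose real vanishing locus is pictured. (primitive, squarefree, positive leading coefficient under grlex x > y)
3*x*y + 2*x + 3

1. deg p = 2.
2. Observable constraints: no y-intercept at any integer in the box.
3. Solving for integer coefficients yields p as stated.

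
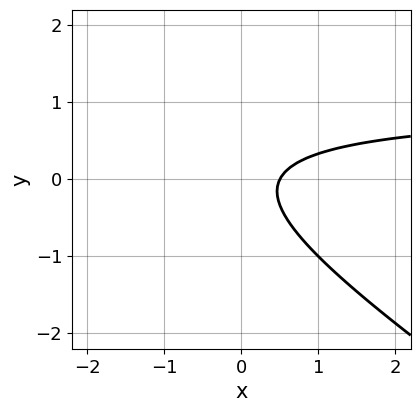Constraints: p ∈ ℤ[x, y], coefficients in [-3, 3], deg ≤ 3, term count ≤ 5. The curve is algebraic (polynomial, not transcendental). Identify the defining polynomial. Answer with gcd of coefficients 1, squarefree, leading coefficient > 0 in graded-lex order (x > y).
First, the degree is 2 — the shape is more complex than any degree-1 curve.
Next, from the visible intercepts: it misses every integer gridline on the y-axis.
Finally, solving for integer coefficients yields p as stated.

2*x*y + 3*y^2 - 2*x + 1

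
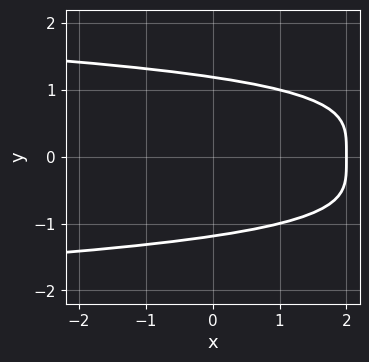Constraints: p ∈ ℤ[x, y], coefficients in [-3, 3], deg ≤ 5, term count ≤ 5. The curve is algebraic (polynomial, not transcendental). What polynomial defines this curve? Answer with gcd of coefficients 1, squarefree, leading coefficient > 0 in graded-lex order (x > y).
1. The degree is 4 — the shape is more complex than any degree-3 curve.
2. Symmetries: it's symmetric under y → −y, forcing even powers of y.
3. From the visible intercepts: one x-axis crossing is at x = 2.
4. Together with the visible shape, these determine p as stated.

y^4 + x - 2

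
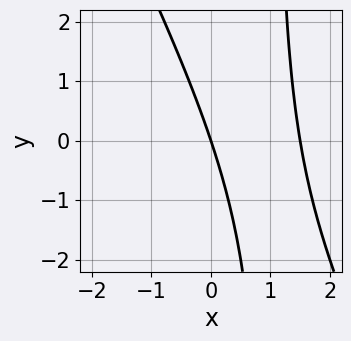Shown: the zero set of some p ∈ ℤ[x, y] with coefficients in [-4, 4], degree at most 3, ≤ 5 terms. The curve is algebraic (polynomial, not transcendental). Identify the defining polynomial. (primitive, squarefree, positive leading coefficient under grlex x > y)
1. deg p = 2. No degree-1 curve has this shape.
2. Against the integer gridlines: it crosses the y-axis at the gridline y = 0; it meets the x-axis at x = 0 (among the integer gridlines).
3. Putting this together gives p.

2*x^2 + x*y - 3*x - y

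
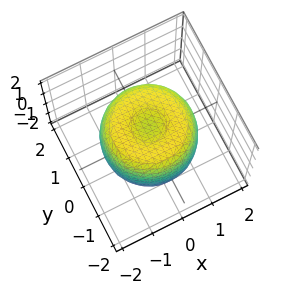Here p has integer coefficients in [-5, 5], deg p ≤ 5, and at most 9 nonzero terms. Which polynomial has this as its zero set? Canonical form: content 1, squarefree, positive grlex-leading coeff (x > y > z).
2*x^4 + 4*x^2*y^2 + 2*y^4 - 3*x^2 - 3*y^2 + 2*z^2 - 2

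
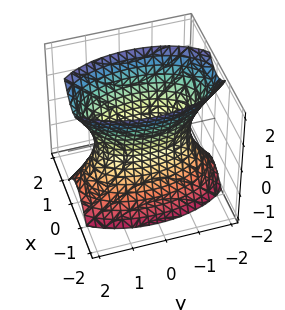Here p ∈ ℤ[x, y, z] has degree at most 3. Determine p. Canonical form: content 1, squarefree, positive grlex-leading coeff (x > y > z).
3*x^2 + y^2 - z^2 - 2

First, deg p = 2. One connected sheet with a waist; a quadric.
Then, symmetries: mirror symmetry z ↦ −z ⇒ only even powers of z; it's symmetric under x → −x, forcing even powers of x; the y ↦ −y reflection is a symmetry, so y appears only in even powers.
Next, from the visible intercepts: it misses every integer gridline on the z-axis.
Finally, putting this together gives p.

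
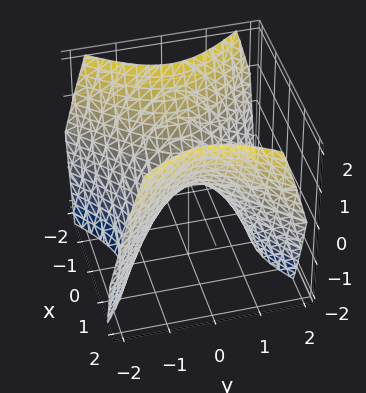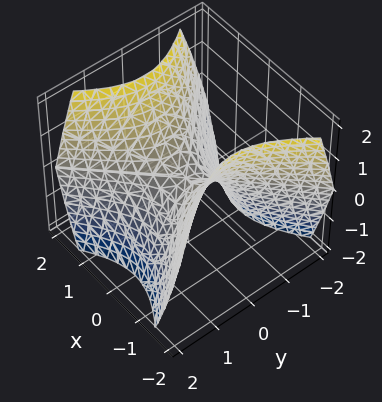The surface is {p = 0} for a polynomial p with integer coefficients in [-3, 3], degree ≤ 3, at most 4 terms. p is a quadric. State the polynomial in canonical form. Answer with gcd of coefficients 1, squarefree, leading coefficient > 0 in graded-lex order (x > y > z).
x^2 - y^2 - z

(a) Degree: a hyperbolic paraboloid; a quadric, so deg p = 2.
(b) Symmetries: mirror symmetry x ↦ −x ⇒ only even powers of x; mirror symmetry y ↦ −y ⇒ only even powers of y.
(c) Checking where it meets the axes: it crosses the x-axis at the gridline x = 0; one z-axis crossing is at z = 0; it crosses the y-axis at the gridline y = 0.
(d) Together with the visible shape, these determine p as stated.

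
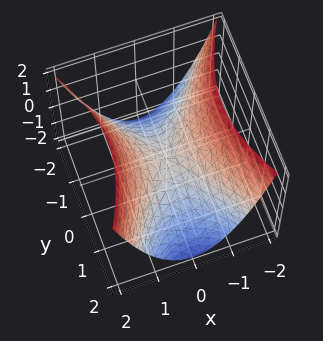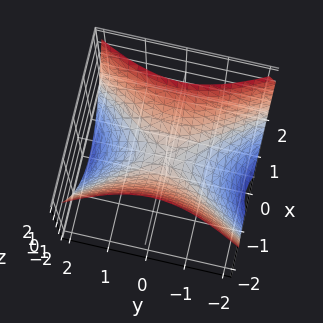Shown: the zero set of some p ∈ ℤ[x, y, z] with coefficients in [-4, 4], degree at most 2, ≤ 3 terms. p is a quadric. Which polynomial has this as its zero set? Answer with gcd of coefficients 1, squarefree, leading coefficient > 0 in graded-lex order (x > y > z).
deg p = 2.
Symmetries: the x ↦ −x reflection is a symmetry, so x appears only in even powers; mirror symmetry y ↦ −y ⇒ only even powers of y.
From the visible intercepts: it crosses the x-axis at the gridline x = 0; it meets the y-axis at y = 0 (among the integer gridlines); it meets the z-axis at z = 0 (among the integer gridlines).
Putting this together gives p.

2*x^2 - y^2 - 2*z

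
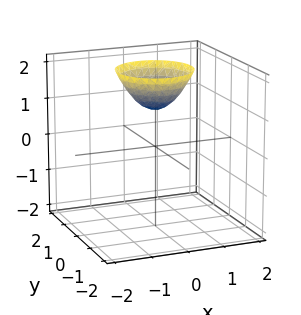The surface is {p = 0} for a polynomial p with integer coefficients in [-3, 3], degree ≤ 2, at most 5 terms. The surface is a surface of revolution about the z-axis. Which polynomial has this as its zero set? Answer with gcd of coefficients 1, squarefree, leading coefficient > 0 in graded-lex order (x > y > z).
1. deg p = 2. No degree-1 surface has this shape.
2. Symmetry: every cross-section ⟂ z is a circle, so x, y appear only via x² + y².
3. Against the integer gridlines: no y-intercept at any integer in the box; it misses every integer gridline on the x-axis.
4. Fitting integer coefficients to these (and the overall shape) gives p. Check: (0, 0, 1) on the z-axis lies on the surface, and p(0, 0, 1) = 0. ✓

x^2 + y^2 - z + 1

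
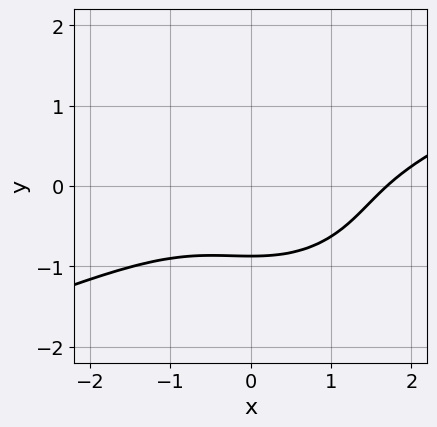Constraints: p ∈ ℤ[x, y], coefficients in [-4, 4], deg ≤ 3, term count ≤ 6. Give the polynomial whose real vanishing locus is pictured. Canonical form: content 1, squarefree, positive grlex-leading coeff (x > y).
x^3 - 2*x^2*y - 3*y^3 - x^2 - 2

(a) deg p = 3. No degree-2 curve has this shape.
(b) Solving for integer coefficients yields p as stated.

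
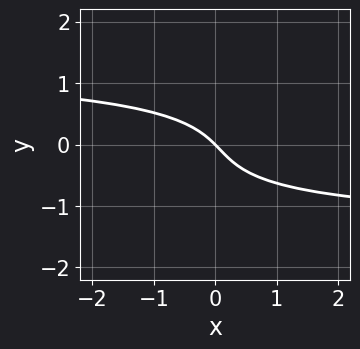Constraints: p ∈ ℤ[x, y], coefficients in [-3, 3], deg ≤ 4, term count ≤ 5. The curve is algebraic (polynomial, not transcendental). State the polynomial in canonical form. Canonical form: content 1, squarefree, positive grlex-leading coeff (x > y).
(a) deg p = 3. A generic line meets the curve in up to 3 points.
(b) Observable constraints: one y-axis crossing is at y = 0; it meets the x-axis at x = 0 (among the integer gridlines).
(c) Fitting integer coefficients to these (and the overall shape) gives p.

x*y^2 - 3*y^3 - y^2 - 2*x - 2*y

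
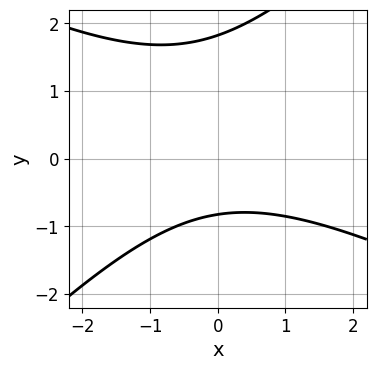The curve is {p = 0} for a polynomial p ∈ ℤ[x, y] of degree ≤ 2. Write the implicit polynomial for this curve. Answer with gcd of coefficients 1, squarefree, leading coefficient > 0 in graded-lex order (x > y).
x^2 + x*y - 2*y^2 + 2*y + 3

1. Degree: a generic line meets the curve in up to 2 points, so deg p = 2.
2. From the axis intercepts and sections: no x-intercept at any integer in the box.
3. Together with the visible shape, these determine p as stated.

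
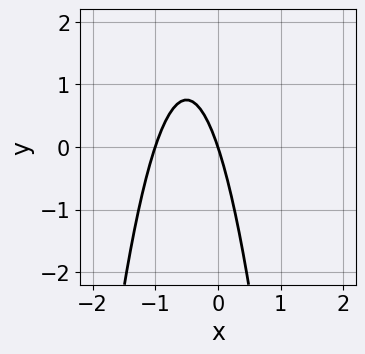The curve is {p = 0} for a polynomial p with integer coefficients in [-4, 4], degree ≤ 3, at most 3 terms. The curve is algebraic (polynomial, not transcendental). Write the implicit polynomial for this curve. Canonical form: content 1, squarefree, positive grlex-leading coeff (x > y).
First, degree: no degree-1 curve has this shape, so deg p = 2.
Then, from the visible intercepts: one y-axis crossing is at y = 0; the x-axis gridline crossings are at x ∈ {-1, 0}.
Finally, together with the visible shape, these determine p as stated.

3*x^2 + 3*x + y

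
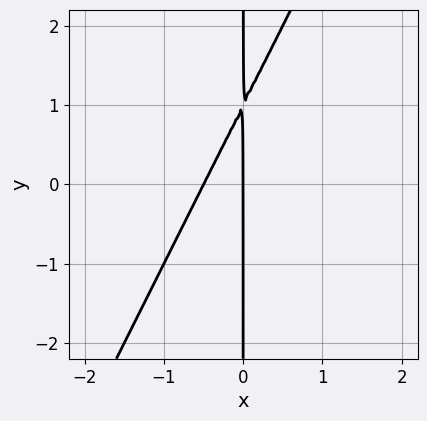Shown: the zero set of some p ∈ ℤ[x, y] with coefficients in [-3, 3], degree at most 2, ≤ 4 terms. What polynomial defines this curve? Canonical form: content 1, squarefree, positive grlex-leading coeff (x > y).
2*x^2 - x*y + x

Degree: the shape is more complex than any degree-1 curve, so deg p = 2.
Observable constraints: the visible y-axis segment lies entirely on the curve; it crosses the x-axis at the gridline x = 0.
Solving for integer coefficients yields p as stated.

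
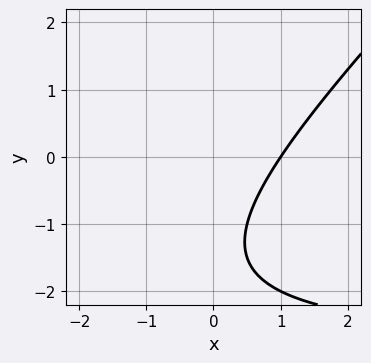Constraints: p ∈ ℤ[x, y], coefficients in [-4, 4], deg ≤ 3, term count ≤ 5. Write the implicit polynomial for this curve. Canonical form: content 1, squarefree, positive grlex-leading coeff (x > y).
1. The degree is 2 — no degree-1 curve has this shape.
2. Reading off the gridlines: the curve avoids every integer y-axis point in the box; one x-axis crossing is at x = 1.
3. Putting this together gives p.

x*y - y^2 + 3*x - 3*y - 3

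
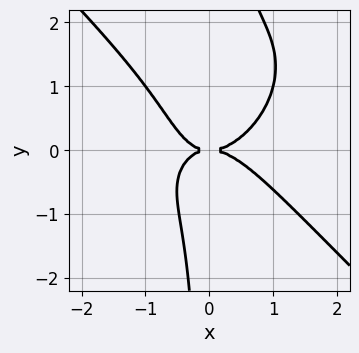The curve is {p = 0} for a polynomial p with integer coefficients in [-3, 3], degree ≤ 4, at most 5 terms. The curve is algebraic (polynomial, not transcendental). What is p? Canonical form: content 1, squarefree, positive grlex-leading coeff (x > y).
1. Degree: no degree-3 curve has this shape, so deg p = 4.
2. Checking where it meets the axes: it meets the x-axis at x = 0 (among the integer gridlines); one y-axis crossing is at y = 0.
3. Solving for integer coefficients yields p as stated.

x^4 + x*y^3 - x*y^2 - y^2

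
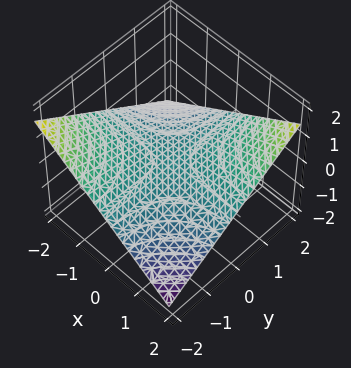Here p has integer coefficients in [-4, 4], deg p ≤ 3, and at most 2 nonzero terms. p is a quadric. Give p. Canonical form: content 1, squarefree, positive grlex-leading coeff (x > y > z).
x*y - 3*z

First, the degree is 2 — a saddle surface; a quadric.
Next, checking where it meets the axes: the visible x-axis segment lies entirely on the surface; every point of the y-axis in the box is on the surface; one z-axis crossing is at z = 0.
Finally, putting this together gives p.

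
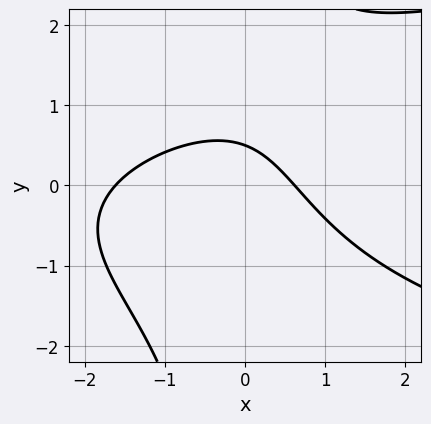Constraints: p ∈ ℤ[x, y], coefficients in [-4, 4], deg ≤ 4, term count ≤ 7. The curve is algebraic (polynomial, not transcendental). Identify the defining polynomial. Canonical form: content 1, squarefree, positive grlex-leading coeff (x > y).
deg p = 3. A generic line meets the curve in up to 3 points.
Matching integer coefficients to the picture gives p.

x*y^2 - x^2 - x - 2*y + 1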